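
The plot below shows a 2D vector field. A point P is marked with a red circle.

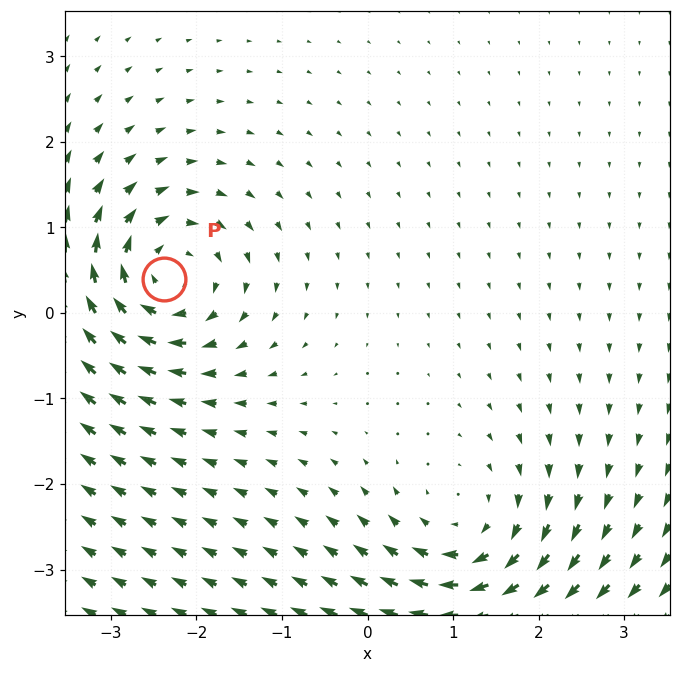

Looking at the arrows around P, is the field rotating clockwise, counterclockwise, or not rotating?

clockwise

Near P at (-2.4, 0.4) the arrows circulate clockwise. The curl (z-component) there is about -5; negative curl means clockwise rotation.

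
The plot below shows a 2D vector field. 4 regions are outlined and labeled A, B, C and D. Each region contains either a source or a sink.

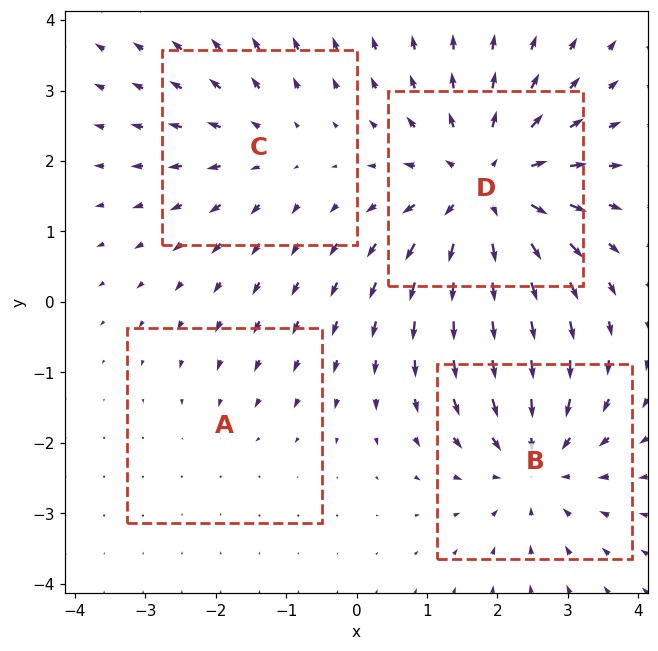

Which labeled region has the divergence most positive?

D

Divergence at each region's feature centre — A: about -2, B: about -5, C: about +3, D: about +6. Region D is most positive.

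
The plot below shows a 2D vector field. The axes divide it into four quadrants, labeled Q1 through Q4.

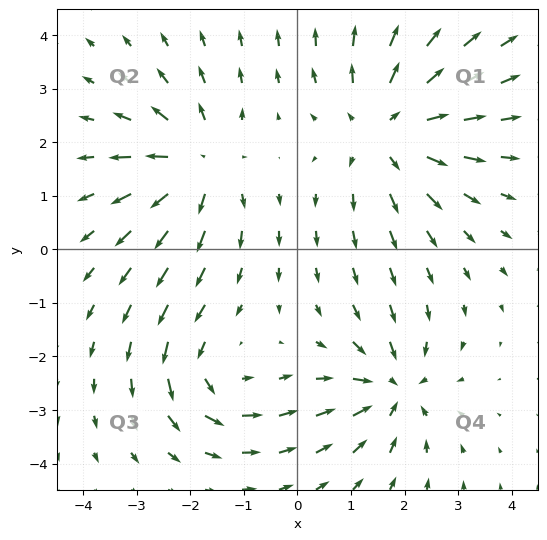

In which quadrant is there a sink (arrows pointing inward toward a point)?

Q4

The sink sits at approximately (1.8, -2.6), which lies in quadrant Q4. The divergence there is about -4, negative as expected for a sink.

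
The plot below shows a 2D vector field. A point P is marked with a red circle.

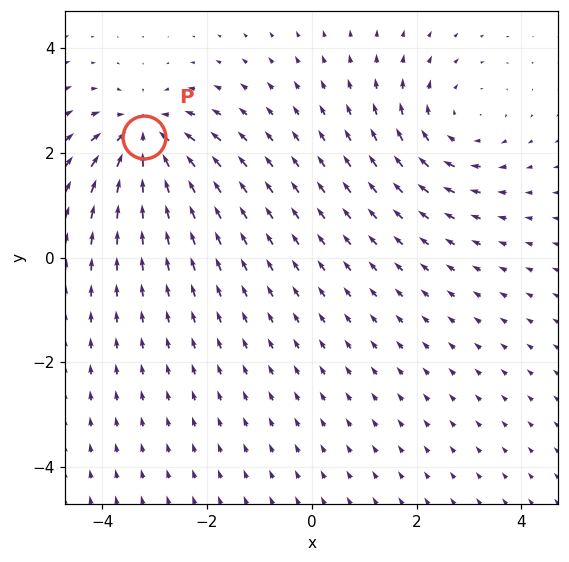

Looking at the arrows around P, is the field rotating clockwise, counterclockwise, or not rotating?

not rotating

Near P at (-3.2, 2.3) the arrows show no circulation. The curl there is ≈0.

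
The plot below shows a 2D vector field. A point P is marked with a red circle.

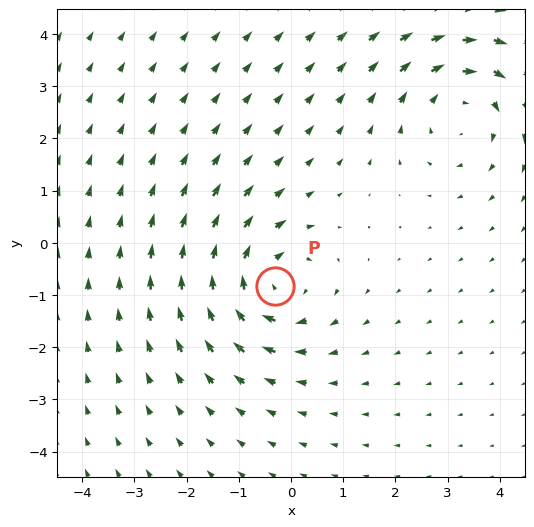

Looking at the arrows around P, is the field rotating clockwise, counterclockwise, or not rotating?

Near P at (-0.3, -0.8) the arrows circulate clockwise. The curl (z-component) there is about -4; negative curl means clockwise rotation.

clockwise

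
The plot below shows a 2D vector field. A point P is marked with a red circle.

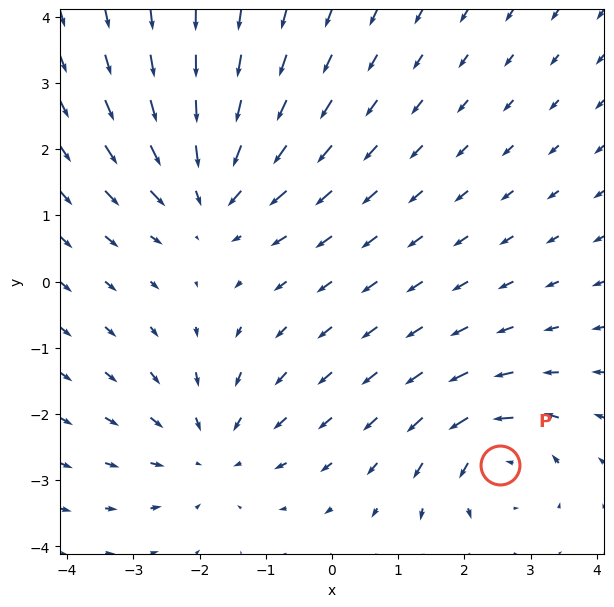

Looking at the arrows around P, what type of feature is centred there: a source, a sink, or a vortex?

At P (2.5, -2.8) the arrows circulate counterclockwise. Divergence ≈0, curl about +5 — near-zero divergence with nonzero curl is a vortex.

vortex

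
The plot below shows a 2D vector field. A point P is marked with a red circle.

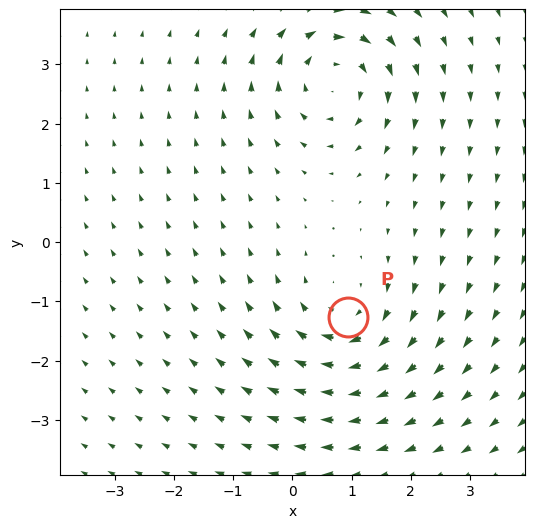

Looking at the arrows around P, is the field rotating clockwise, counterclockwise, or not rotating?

Near P at (0.9, -1.3) the arrows circulate clockwise. The curl (z-component) there is about -4; negative curl means clockwise rotation.

clockwise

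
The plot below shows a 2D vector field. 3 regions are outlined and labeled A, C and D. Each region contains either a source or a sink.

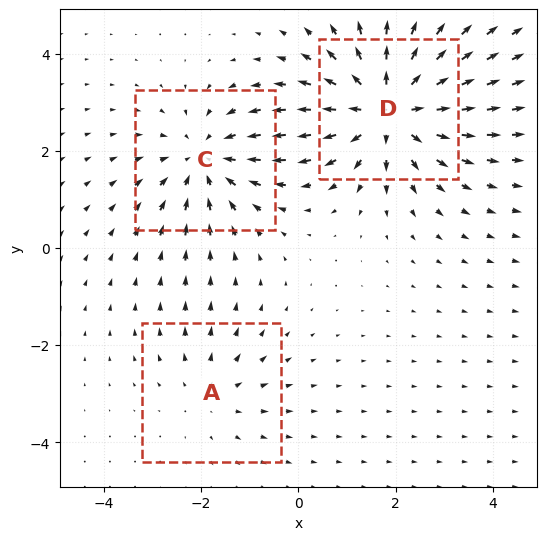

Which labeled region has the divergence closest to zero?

Divergence at each region's feature centre — A: about +2, C: about -3, D: about +4. Region A is closest to zero.

A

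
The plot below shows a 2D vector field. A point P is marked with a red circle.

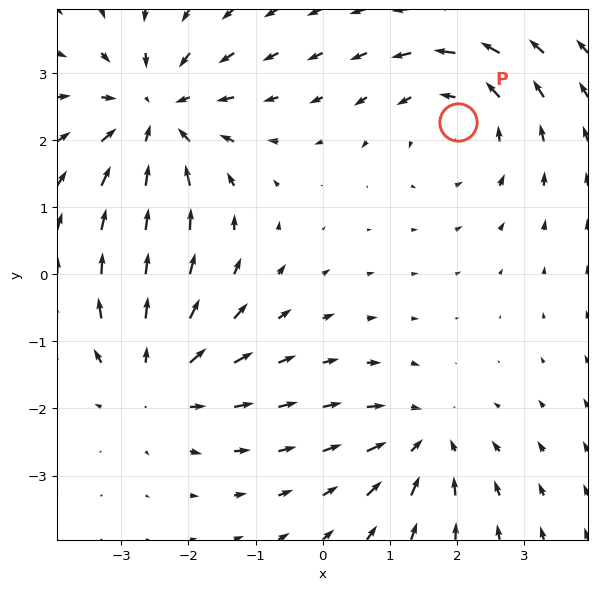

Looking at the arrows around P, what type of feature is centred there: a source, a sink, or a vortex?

vortex

At P (2.0, 2.3) the arrows circulate counterclockwise. Divergence ≈0, curl about +3 — near-zero divergence with nonzero curl is a vortex.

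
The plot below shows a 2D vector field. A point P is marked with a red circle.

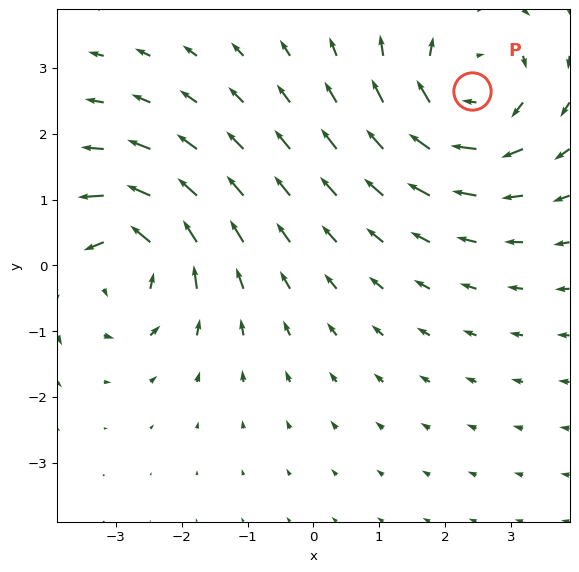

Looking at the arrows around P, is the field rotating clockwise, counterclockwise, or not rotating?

Near P at (2.4, 2.6) the arrows circulate clockwise. The curl (z-component) there is about -5; negative curl means clockwise rotation.

clockwise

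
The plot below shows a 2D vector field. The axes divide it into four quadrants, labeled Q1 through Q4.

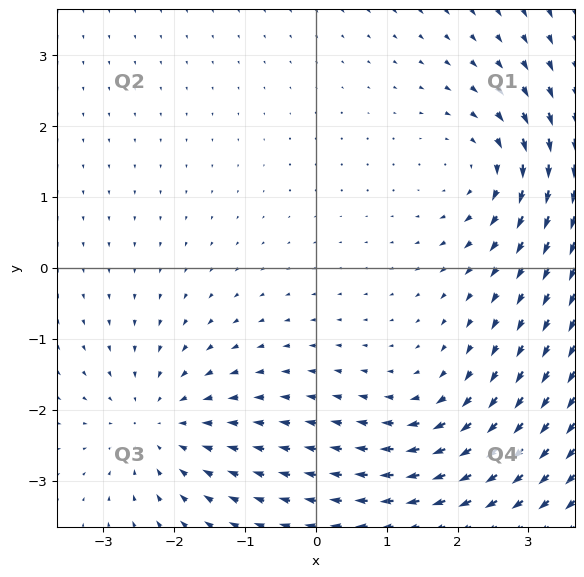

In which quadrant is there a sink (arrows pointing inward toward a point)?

The sink sits at approximately (-2.2, -2.2), which lies in quadrant Q3. The divergence there is about -4, negative as expected for a sink.

Q3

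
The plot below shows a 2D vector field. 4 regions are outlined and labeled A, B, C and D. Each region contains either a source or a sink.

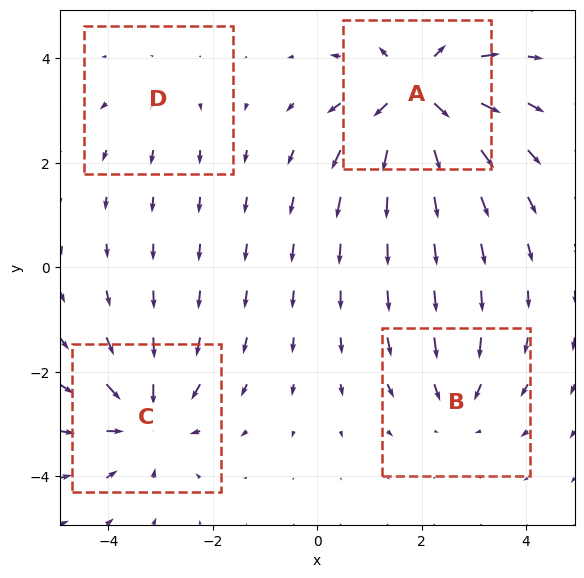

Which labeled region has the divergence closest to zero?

Divergence at each region's feature centre — A: about +7, B: about -3, C: about -5, D: about +2. Region D is closest to zero.

D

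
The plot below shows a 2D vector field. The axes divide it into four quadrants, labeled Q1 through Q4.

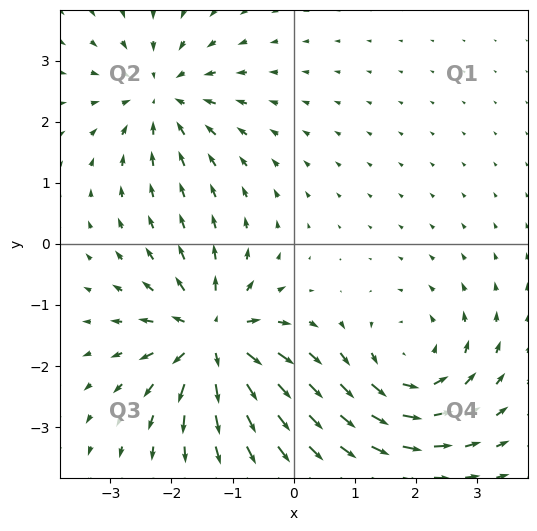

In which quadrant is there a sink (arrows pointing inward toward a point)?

Q2

The sink sits at approximately (-2.2, 2.4), which lies in quadrant Q2. The divergence there is about -4, negative as expected for a sink.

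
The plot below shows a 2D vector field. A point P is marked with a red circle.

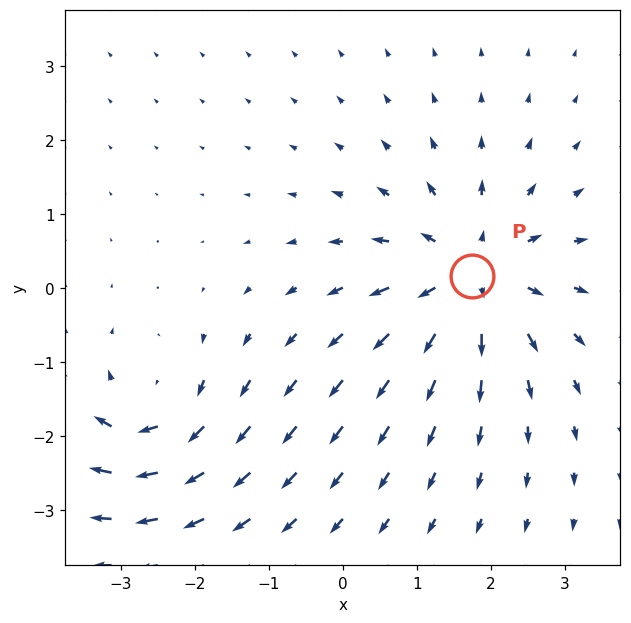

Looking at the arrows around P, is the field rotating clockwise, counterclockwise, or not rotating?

Near P at (1.7, 0.2) the arrows show no circulation. The curl there is ≈0.

not rotating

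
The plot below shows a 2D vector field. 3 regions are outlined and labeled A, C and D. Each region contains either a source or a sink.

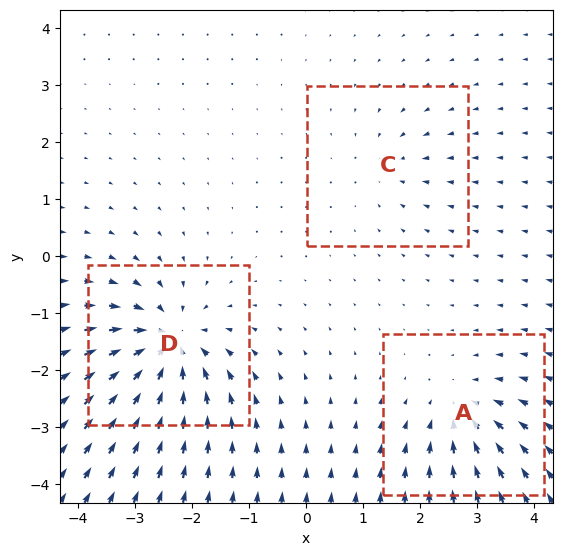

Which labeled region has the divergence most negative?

Divergence at each region's feature centre — A: about -4, C: about -2, D: about -7. Region D is most negative.

D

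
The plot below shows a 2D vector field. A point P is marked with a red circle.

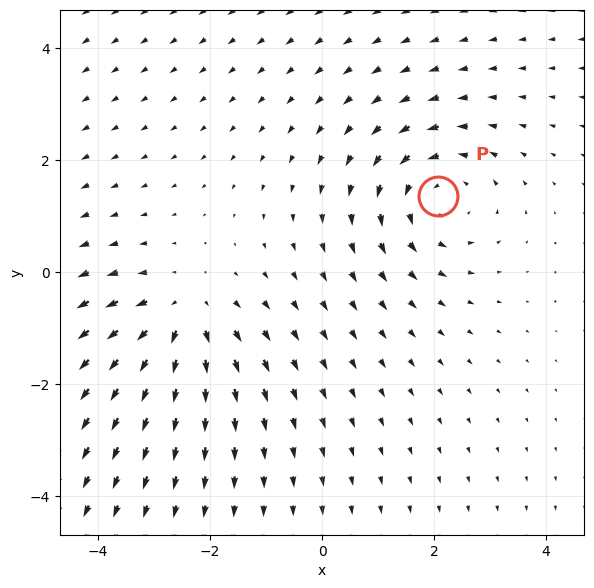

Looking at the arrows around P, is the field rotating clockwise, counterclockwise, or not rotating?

counterclockwise

Near P at (2.1, 1.4) the arrows circulate counterclockwise. The curl (z-component) there is about +3; positive curl means counterclockwise rotation.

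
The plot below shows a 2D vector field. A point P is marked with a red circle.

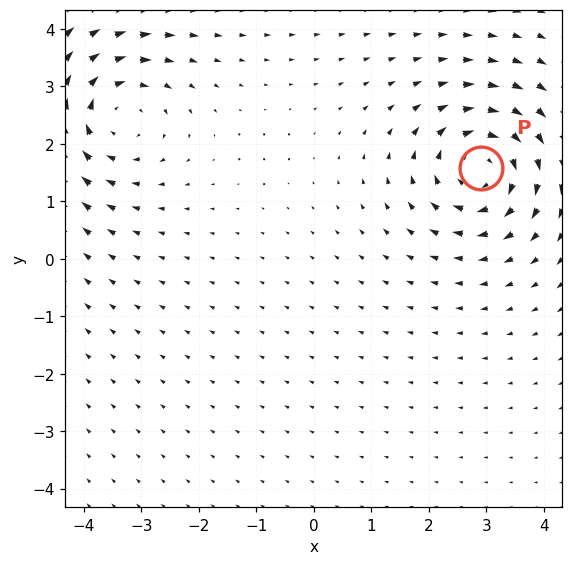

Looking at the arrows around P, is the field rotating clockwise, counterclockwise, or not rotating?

clockwise

Near P at (2.9, 1.6) the arrows circulate clockwise. The curl (z-component) there is about -5; negative curl means clockwise rotation.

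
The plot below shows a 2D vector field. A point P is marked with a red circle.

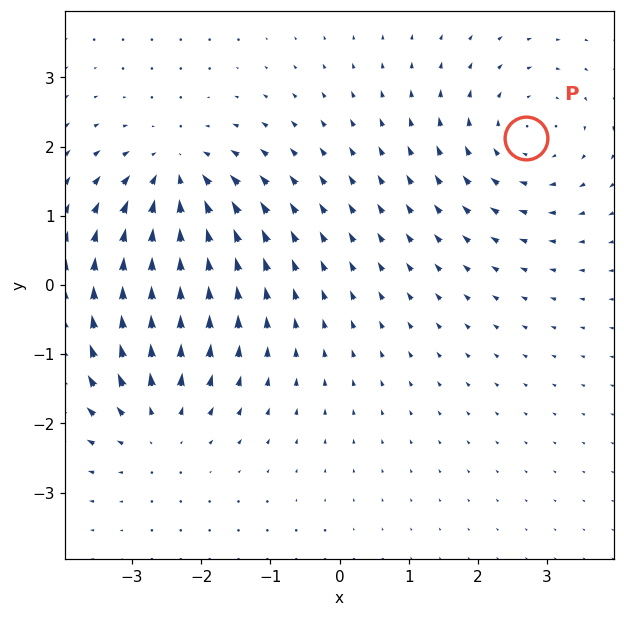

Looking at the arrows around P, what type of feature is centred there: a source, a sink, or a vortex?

At P (2.7, 2.1) the arrows circulate clockwise. Divergence ≈0, curl about -4 — near-zero divergence with nonzero curl is a vortex.

vortex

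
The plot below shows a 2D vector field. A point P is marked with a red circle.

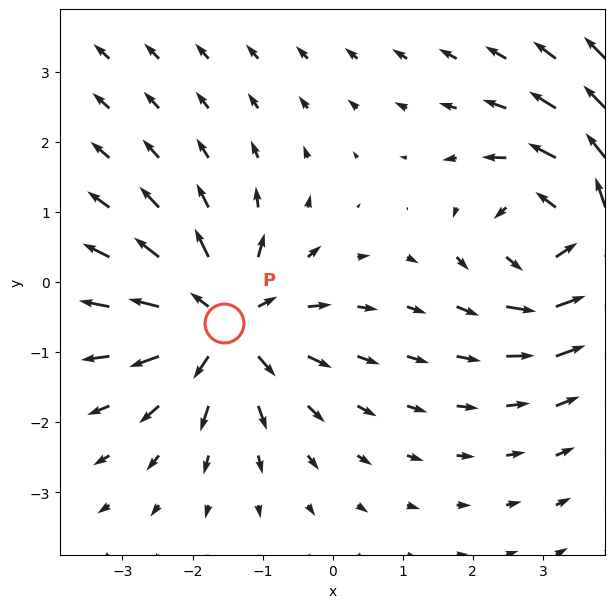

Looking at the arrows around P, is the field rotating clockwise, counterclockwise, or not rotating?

Near P at (-1.5, -0.6) the arrows show no circulation. The curl there is ≈0.

not rotating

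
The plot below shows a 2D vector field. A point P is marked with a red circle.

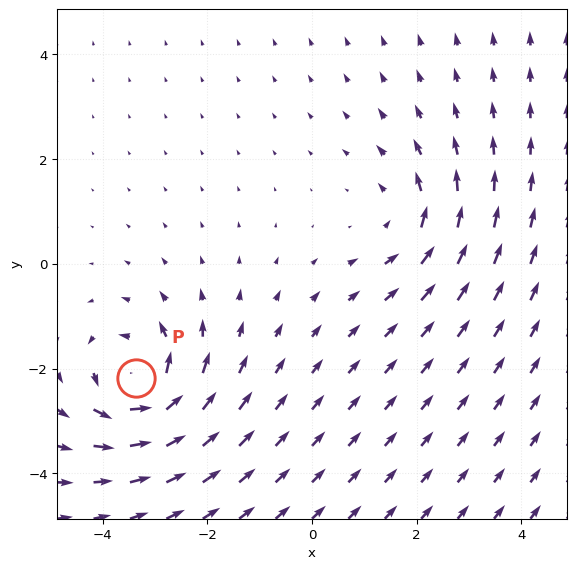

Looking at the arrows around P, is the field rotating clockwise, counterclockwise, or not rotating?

Near P at (-3.4, -2.2) the arrows circulate counterclockwise. The curl (z-component) there is about +6; positive curl means counterclockwise rotation.

counterclockwise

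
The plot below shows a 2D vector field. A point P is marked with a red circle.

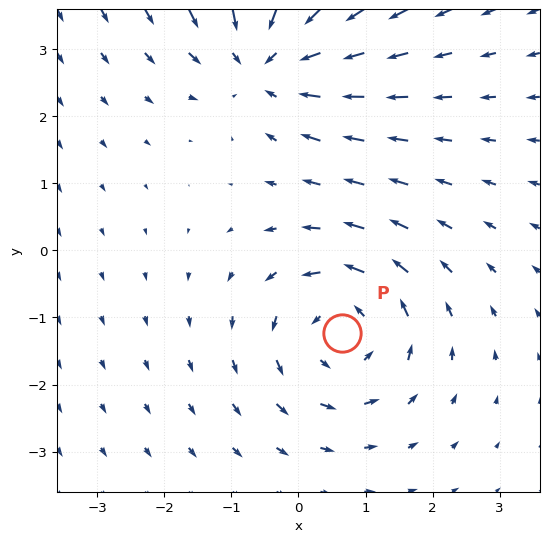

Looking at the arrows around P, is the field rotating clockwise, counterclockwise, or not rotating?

counterclockwise

Near P at (0.7, -1.2) the arrows circulate counterclockwise. The curl (z-component) there is about +3; positive curl means counterclockwise rotation.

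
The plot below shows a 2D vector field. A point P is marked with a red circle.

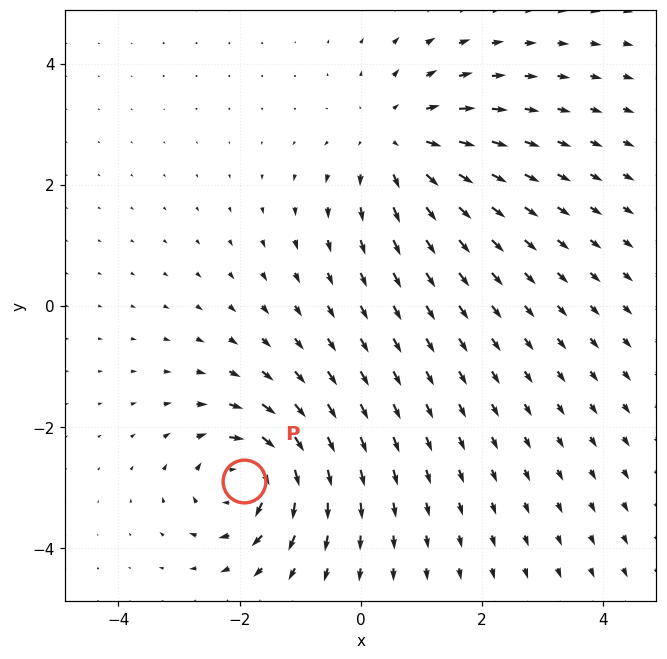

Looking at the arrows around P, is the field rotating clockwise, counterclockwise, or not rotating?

Near P at (-1.9, -2.9) the arrows circulate clockwise. The curl (z-component) there is about -4; negative curl means clockwise rotation.

clockwise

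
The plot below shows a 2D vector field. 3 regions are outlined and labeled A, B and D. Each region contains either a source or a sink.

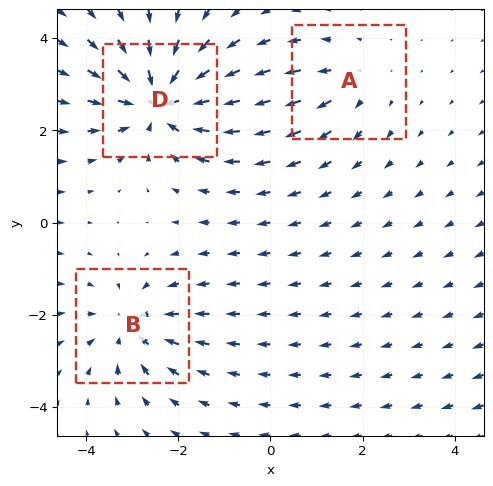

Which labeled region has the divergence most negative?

D

Divergence at each region's feature centre — A: about +2, B: about -3, D: about -5. Region D is most negative.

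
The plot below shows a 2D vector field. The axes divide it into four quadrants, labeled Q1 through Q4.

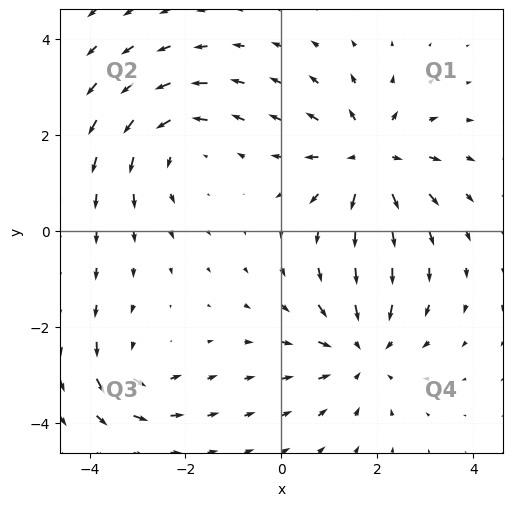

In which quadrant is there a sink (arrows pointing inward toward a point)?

Q4

The sink sits at approximately (1.7, -2.5), which lies in quadrant Q4. The divergence there is about -3, negative as expected for a sink.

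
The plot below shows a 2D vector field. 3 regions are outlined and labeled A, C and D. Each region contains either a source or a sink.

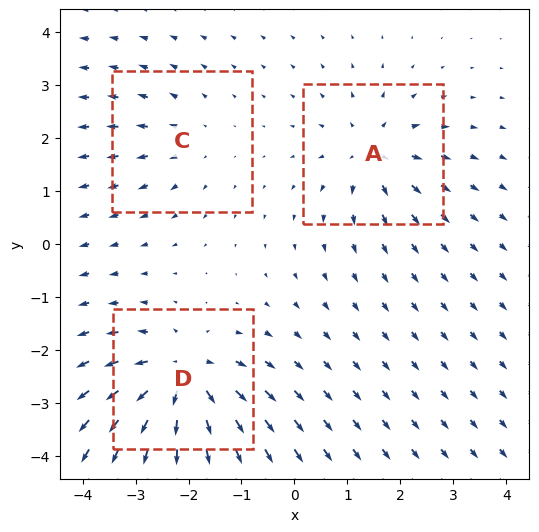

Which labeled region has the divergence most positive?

Divergence at each region's feature centre — A: about +4, C: about +2, D: about +6. Region D is most positive.

D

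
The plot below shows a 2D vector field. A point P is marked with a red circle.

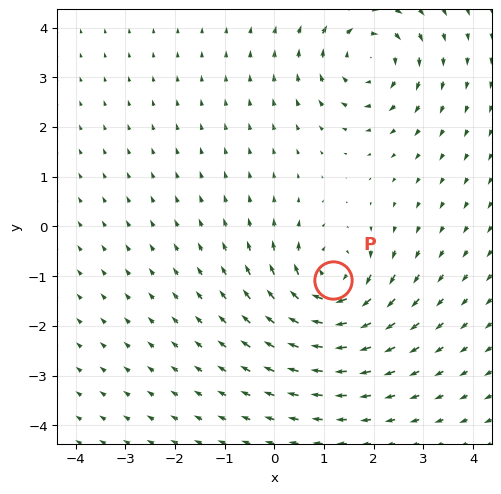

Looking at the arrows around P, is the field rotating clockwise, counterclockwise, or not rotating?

Near P at (1.2, -1.1) the arrows circulate clockwise. The curl (z-component) there is about -7; negative curl means clockwise rotation.

clockwise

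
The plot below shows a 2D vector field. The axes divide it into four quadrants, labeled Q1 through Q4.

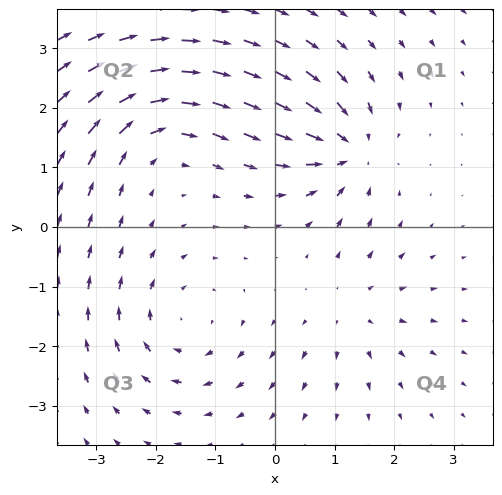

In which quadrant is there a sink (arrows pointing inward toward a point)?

Q1

The sink sits at approximately (1.2, 1.3), which lies in quadrant Q1. The divergence there is about -4, negative as expected for a sink.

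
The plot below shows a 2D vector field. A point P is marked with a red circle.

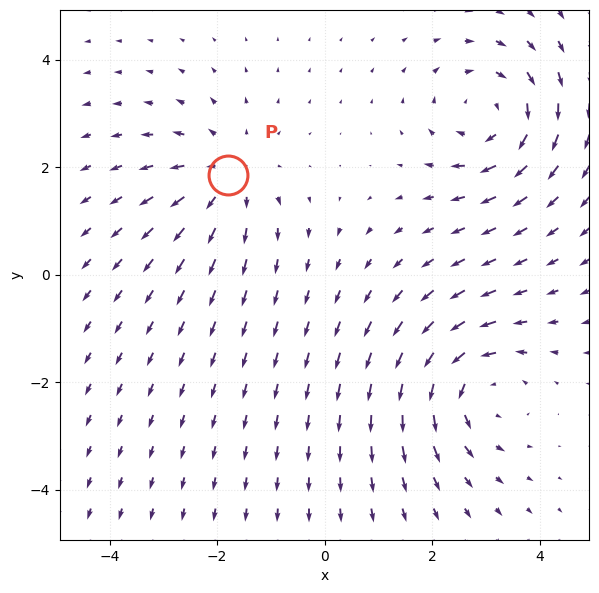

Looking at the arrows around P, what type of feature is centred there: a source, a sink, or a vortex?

At P (-1.8, 1.9) the arrows spread outward. Divergence about +4, curl ≈0 — positive divergence with near-zero curl is a source.

source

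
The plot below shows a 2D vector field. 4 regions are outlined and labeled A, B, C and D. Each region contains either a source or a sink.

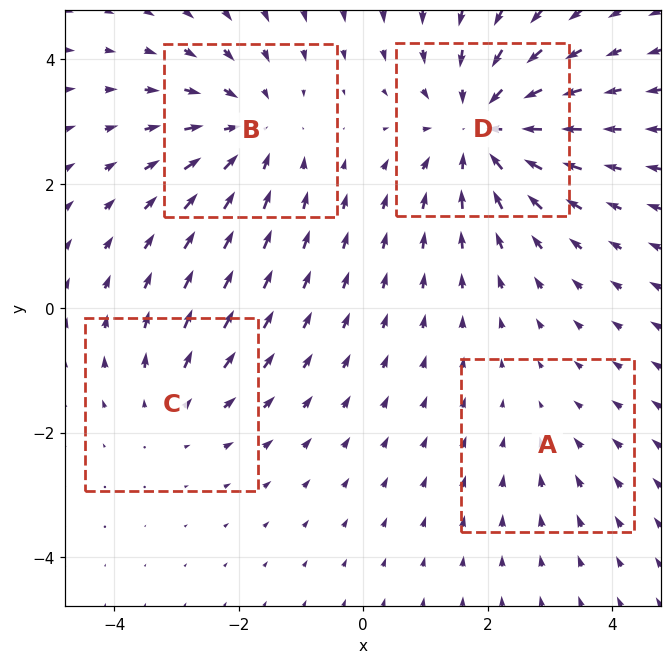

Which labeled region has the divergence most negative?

D

Divergence at each region's feature centre — A: about -2, B: about -4, C: about +3, D: about -6. Region D is most negative.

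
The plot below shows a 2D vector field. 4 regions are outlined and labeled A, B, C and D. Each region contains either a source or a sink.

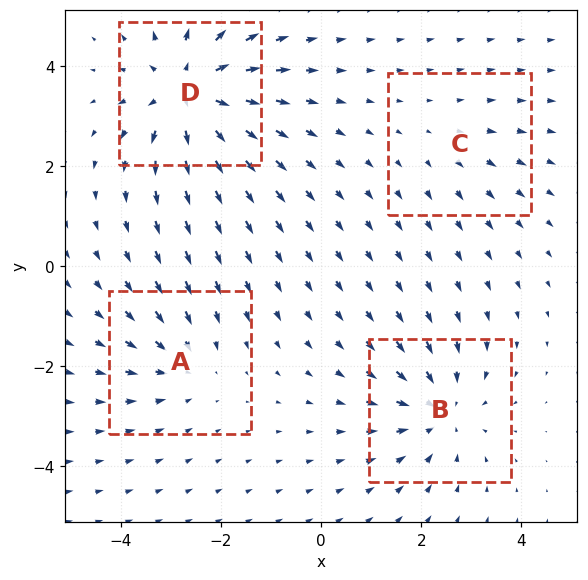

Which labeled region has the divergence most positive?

D

Divergence at each region's feature centre — A: about -3, B: about -4, C: about +2, D: about +6. Region D is most positive.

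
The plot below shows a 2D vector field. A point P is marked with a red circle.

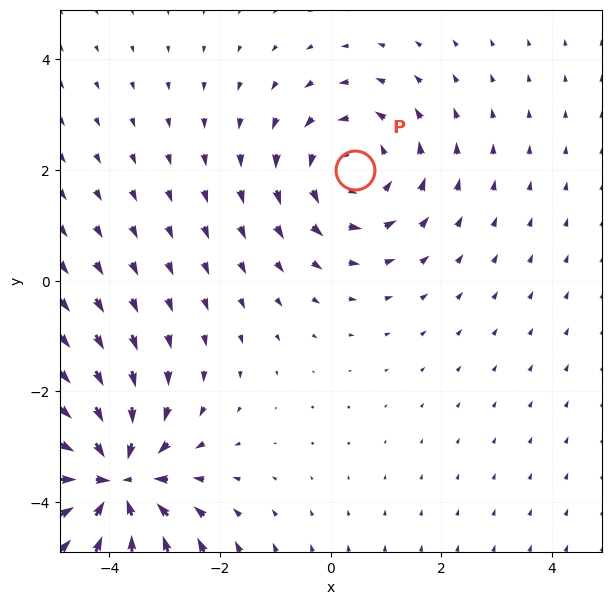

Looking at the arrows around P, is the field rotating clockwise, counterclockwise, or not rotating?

Near P at (0.4, 2.0) the arrows circulate counterclockwise. The curl (z-component) there is about +2; positive curl means counterclockwise rotation.

counterclockwise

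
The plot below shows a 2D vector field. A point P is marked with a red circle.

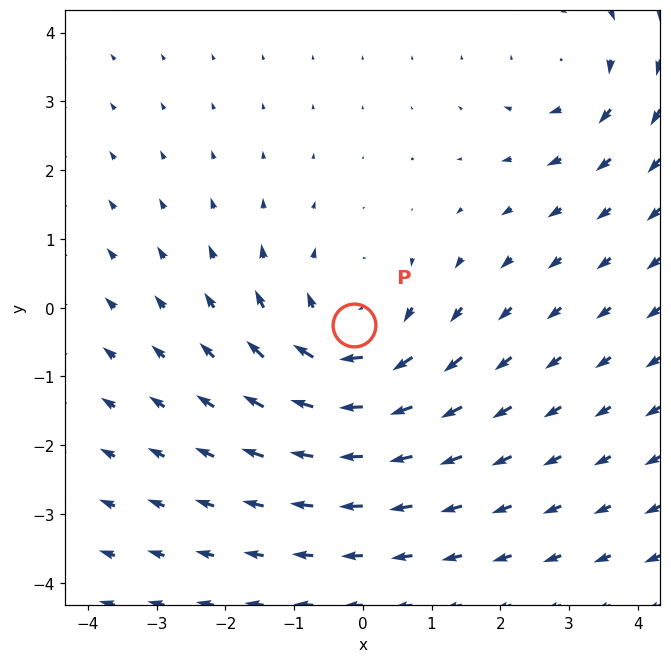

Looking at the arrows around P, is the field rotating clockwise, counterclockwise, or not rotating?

Near P at (-0.1, -0.3) the arrows circulate clockwise. The curl (z-component) there is about -4; negative curl means clockwise rotation.

clockwise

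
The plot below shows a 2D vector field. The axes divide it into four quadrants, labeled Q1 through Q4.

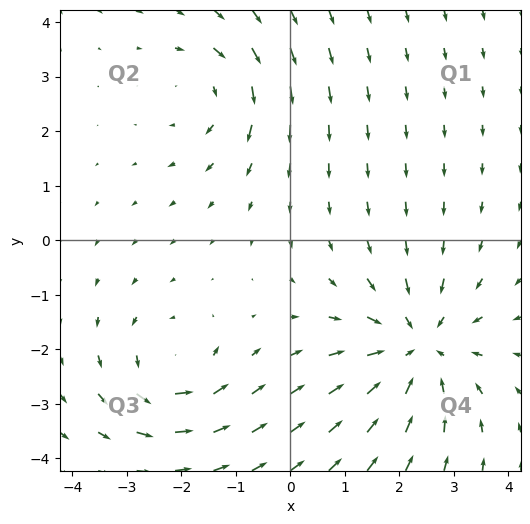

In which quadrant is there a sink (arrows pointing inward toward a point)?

The sink sits at approximately (2.3, -2.0), which lies in quadrant Q4. The divergence there is about -4, negative as expected for a sink.

Q4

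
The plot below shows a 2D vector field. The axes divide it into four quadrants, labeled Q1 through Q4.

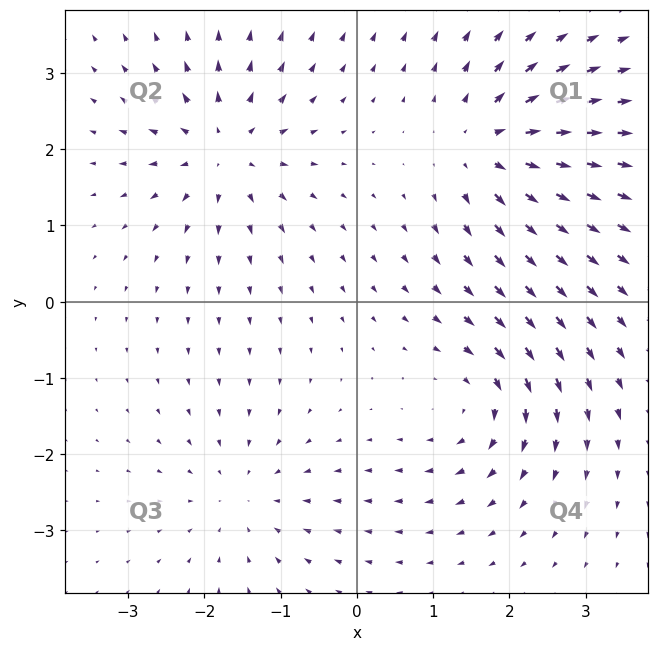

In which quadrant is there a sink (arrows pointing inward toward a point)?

Q3

The sink sits at approximately (-1.5, -2.6), which lies in quadrant Q3. The divergence there is about -3, negative as expected for a sink.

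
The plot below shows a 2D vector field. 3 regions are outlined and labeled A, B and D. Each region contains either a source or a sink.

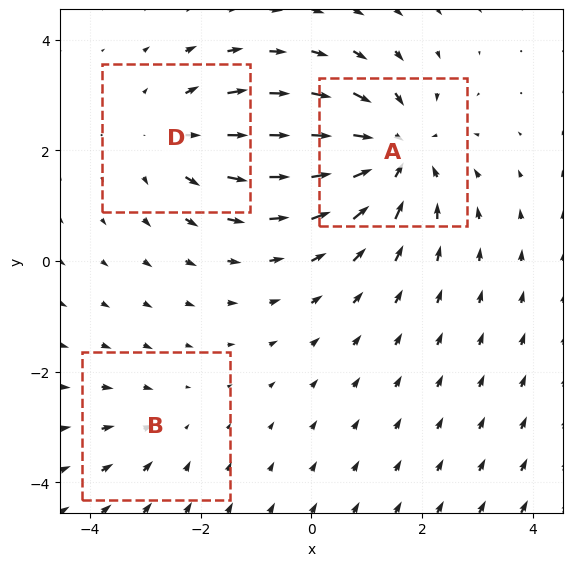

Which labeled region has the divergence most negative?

Divergence at each region's feature centre — A: about -4, B: about -2, D: about +3. Region A is most negative.

A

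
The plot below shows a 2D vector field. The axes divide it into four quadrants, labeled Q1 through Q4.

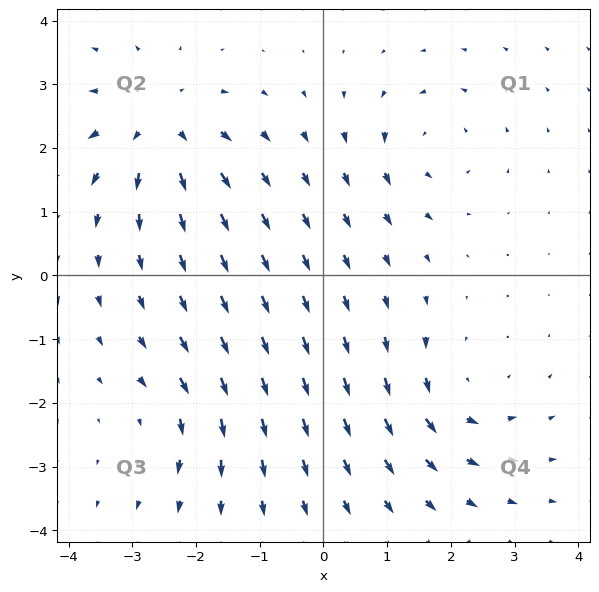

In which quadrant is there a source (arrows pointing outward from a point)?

Q2

The source sits at approximately (-2.6, 2.3), which lies in quadrant Q2. The divergence there is about +5, positive as expected for a source.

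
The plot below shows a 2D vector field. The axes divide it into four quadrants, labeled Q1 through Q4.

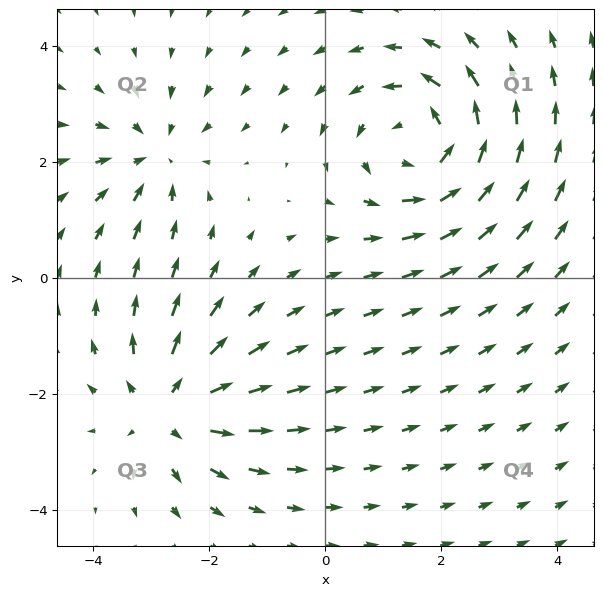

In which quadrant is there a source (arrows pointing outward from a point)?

The source sits at approximately (-2.7, -2.2), which lies in quadrant Q3. The divergence there is about +4, positive as expected for a source.

Q3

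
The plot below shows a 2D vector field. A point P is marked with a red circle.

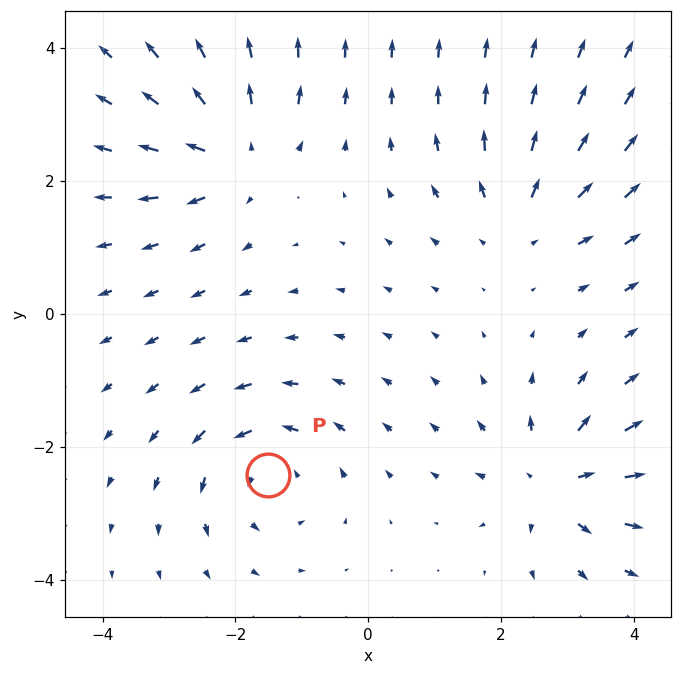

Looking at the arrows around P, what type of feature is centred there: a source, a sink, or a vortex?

At P (-1.5, -2.4) the arrows circulate counterclockwise. Divergence ≈0, curl about +4 — near-zero divergence with nonzero curl is a vortex.

vortex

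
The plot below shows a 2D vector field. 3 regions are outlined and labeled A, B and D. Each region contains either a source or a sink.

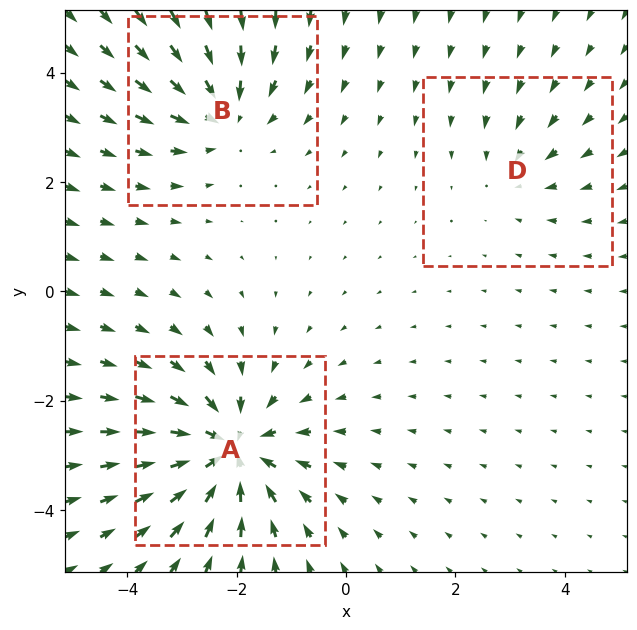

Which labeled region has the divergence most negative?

Divergence at each region's feature centre — A: about -5, B: about -3, D: about -2. Region A is most negative.

A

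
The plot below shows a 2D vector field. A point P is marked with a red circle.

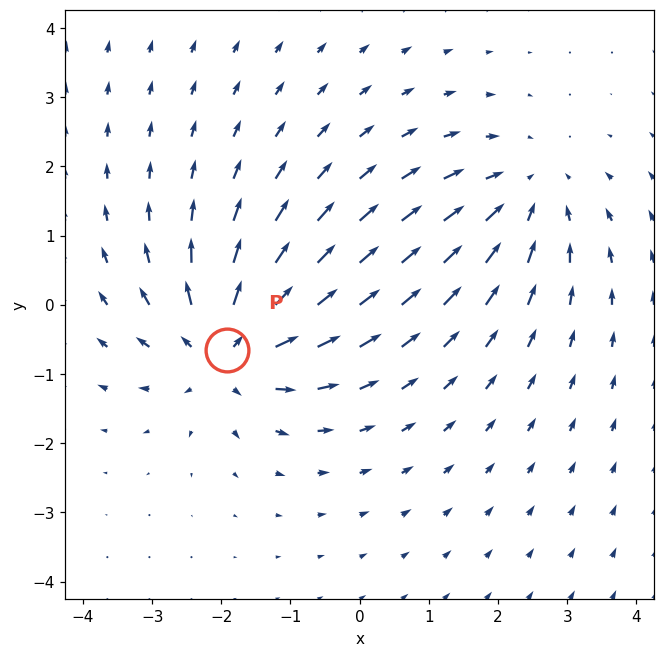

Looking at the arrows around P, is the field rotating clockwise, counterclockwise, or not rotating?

Near P at (-1.9, -0.6) the arrows show no circulation. The curl there is ≈0.

not rotating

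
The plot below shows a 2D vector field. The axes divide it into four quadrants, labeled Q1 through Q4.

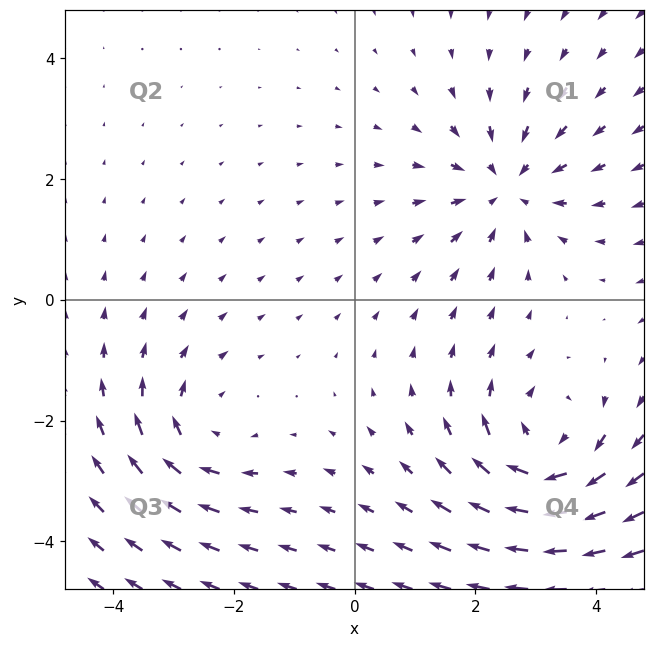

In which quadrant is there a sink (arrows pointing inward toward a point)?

The sink sits at approximately (2.5, 1.9), which lies in quadrant Q1. The divergence there is about -3, negative as expected for a sink.

Q1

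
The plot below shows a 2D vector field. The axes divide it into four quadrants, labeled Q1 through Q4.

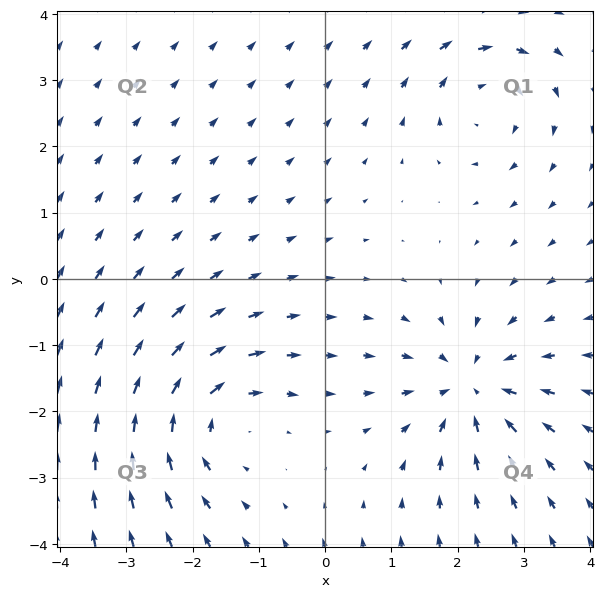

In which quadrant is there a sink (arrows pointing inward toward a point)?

The sink sits at approximately (2.2, -1.6), which lies in quadrant Q4. The divergence there is about -5, negative as expected for a sink.

Q4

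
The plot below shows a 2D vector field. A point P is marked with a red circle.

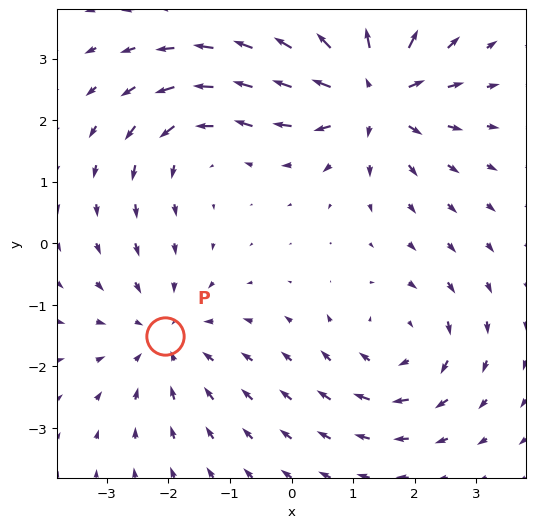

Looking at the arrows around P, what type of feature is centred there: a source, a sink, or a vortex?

At P (-2.1, -1.5) the arrows converge inward. Divergence about -3, curl ≈0 — negative divergence with near-zero curl is a sink.

sink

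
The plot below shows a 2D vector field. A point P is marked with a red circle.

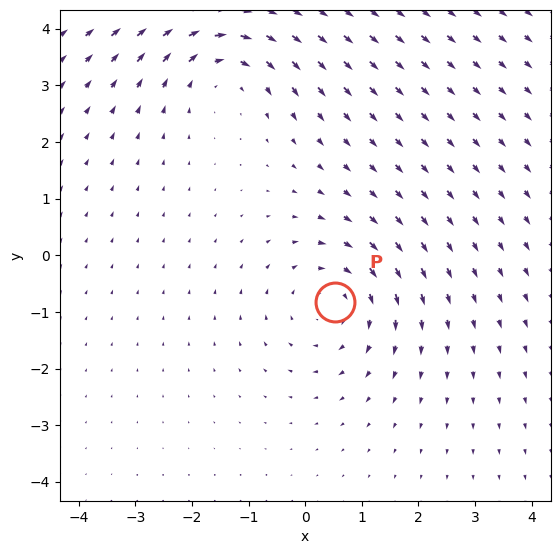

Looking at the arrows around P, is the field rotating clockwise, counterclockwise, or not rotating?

clockwise

Near P at (0.5, -0.8) the arrows circulate clockwise. The curl (z-component) there is about -4; negative curl means clockwise rotation.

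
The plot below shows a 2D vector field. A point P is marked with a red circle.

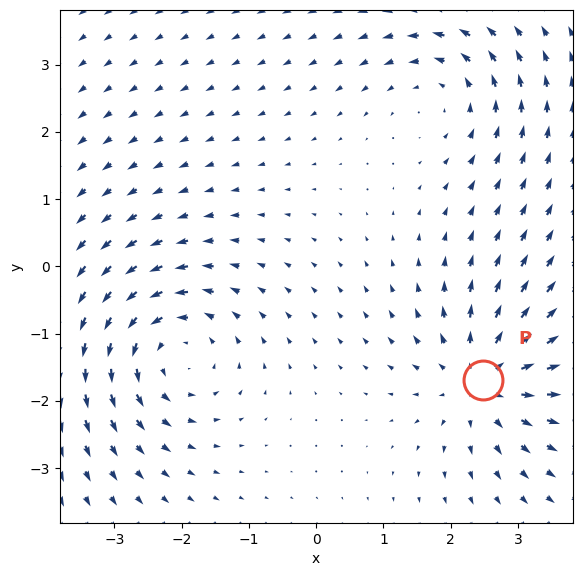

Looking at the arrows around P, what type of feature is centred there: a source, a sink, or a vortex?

At P (2.5, -1.7) the arrows spread outward. Divergence about +4, curl ≈0 — positive divergence with near-zero curl is a source.

source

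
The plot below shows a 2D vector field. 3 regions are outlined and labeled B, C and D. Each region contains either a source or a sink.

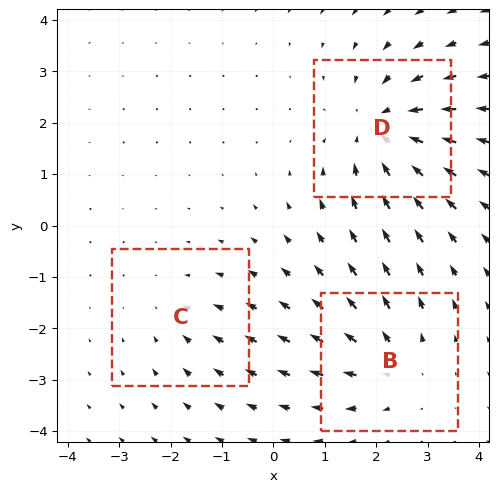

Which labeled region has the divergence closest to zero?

C

Divergence at each region's feature centre — B: about +3, C: about -2, D: about -4. Region C is closest to zero.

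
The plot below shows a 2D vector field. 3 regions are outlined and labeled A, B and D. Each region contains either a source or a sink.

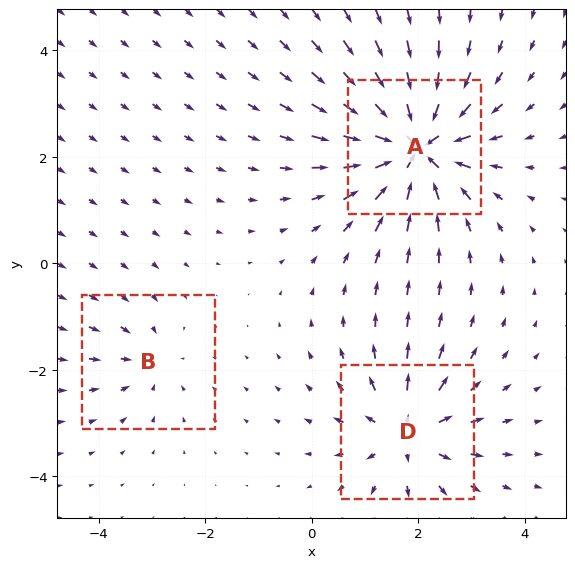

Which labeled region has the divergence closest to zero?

Divergence at each region's feature centre — A: about -7, B: about -2, D: about +4. Region B is closest to zero.

B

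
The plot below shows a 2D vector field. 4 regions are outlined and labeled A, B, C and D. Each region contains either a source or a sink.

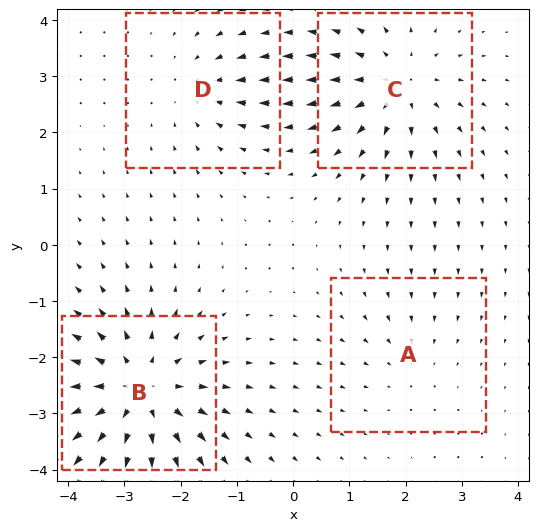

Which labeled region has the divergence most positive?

B

Divergence at each region's feature centre — A: about -2, B: about +6, C: about +5, D: about -3. Region B is most positive.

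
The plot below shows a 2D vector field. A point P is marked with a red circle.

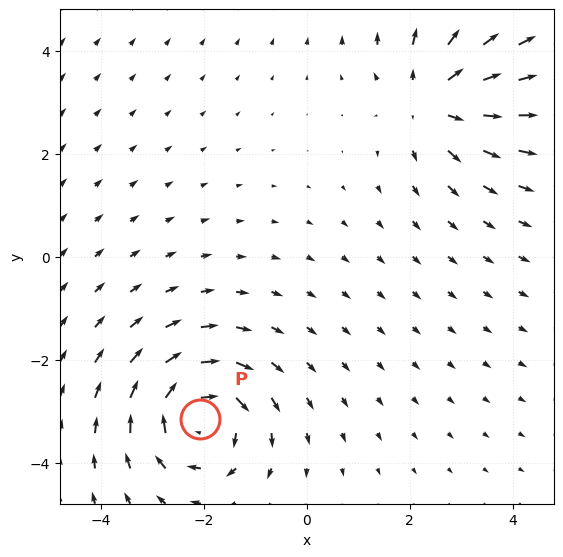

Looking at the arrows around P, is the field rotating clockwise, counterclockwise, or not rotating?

Near P at (-2.1, -3.2) the arrows circulate clockwise. The curl (z-component) there is about -5; negative curl means clockwise rotation.

clockwise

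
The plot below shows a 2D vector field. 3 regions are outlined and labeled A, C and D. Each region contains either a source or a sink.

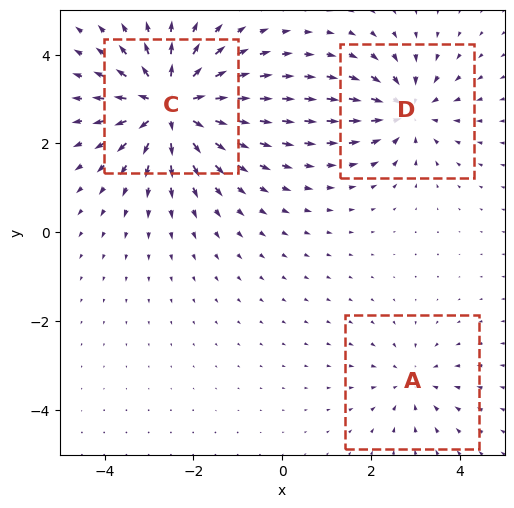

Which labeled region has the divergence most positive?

C

Divergence at each region's feature centre — A: about -2, C: about +5, D: about -3. Region C is most positive.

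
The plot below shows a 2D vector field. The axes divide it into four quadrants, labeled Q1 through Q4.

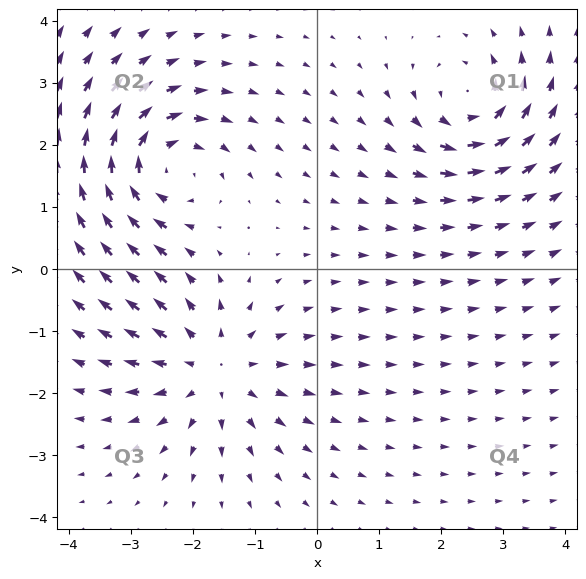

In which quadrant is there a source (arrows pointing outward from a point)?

The source sits at approximately (-1.6, -1.6), which lies in quadrant Q3. The divergence there is about +4, positive as expected for a source.

Q3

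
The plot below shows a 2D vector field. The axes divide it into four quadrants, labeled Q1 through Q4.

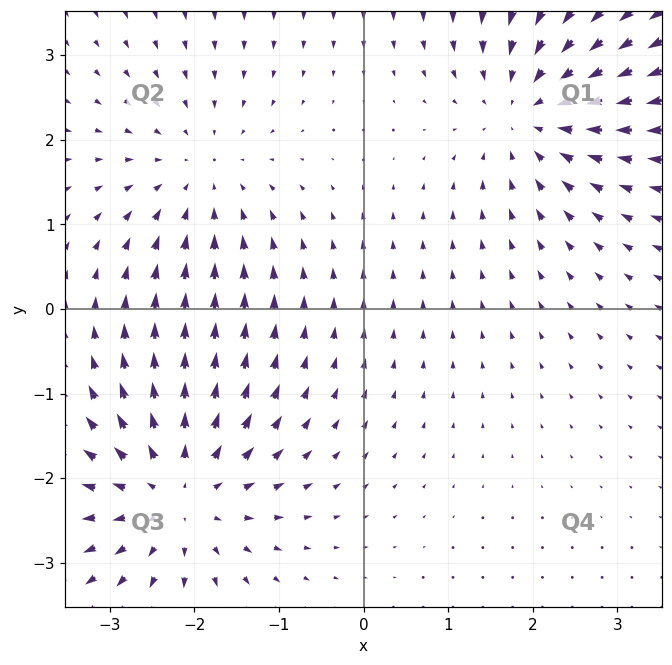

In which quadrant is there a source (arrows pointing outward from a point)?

Q3

The source sits at approximately (-2.2, -2.2), which lies in quadrant Q3. The divergence there is about +4, positive as expected for a source.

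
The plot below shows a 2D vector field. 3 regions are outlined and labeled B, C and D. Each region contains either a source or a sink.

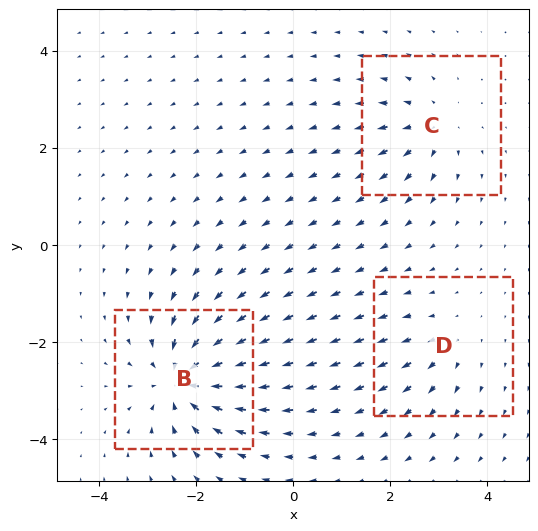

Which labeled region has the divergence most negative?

Divergence at each region's feature centre — B: about -6, C: about +4, D: about +2. Region B is most negative.

B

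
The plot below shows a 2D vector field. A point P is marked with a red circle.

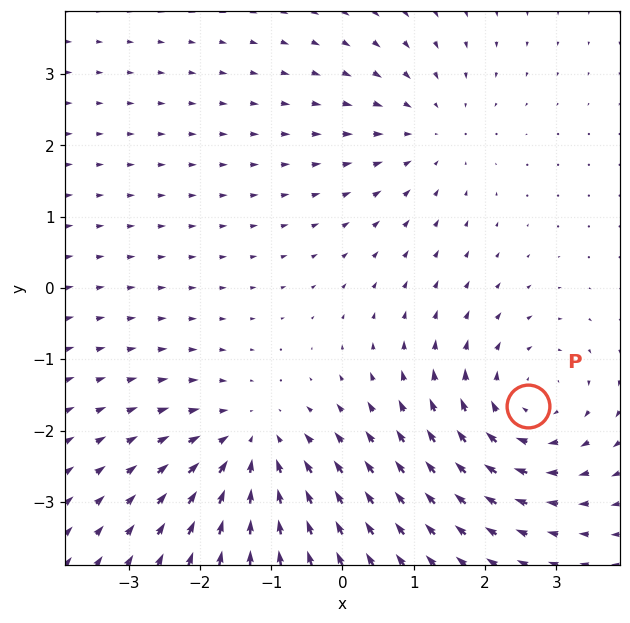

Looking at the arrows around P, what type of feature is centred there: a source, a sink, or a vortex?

vortex

At P (2.6, -1.7) the arrows circulate clockwise. Divergence ≈0, curl about -4 — near-zero divergence with nonzero curl is a vortex.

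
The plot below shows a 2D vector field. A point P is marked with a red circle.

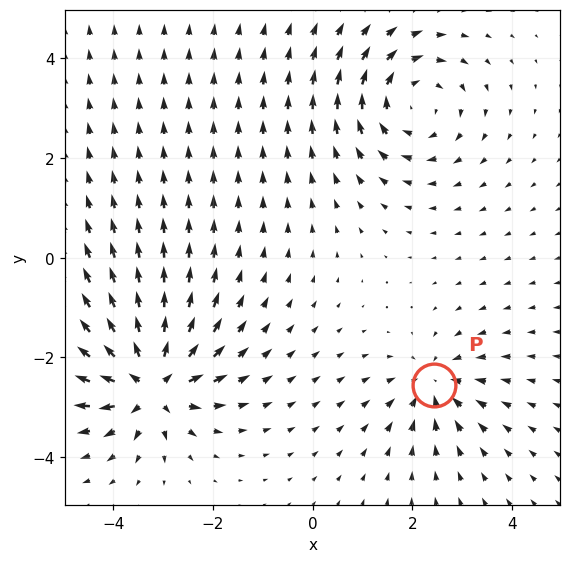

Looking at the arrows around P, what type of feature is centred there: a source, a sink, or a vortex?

At P (2.4, -2.6) the arrows converge inward. Divergence about -4, curl ≈0 — negative divergence with near-zero curl is a sink.

sink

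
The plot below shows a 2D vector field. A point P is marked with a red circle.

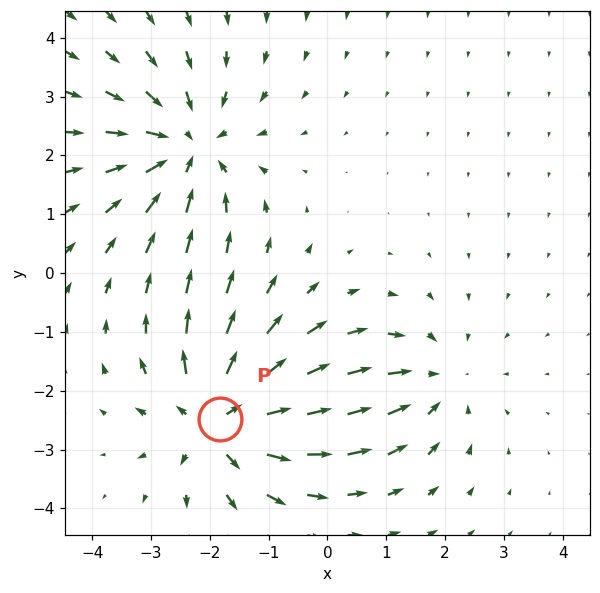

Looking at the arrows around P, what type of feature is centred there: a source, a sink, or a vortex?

source

At P (-1.8, -2.5) the arrows spread outward. Divergence about +5, curl ≈0 — positive divergence with near-zero curl is a source.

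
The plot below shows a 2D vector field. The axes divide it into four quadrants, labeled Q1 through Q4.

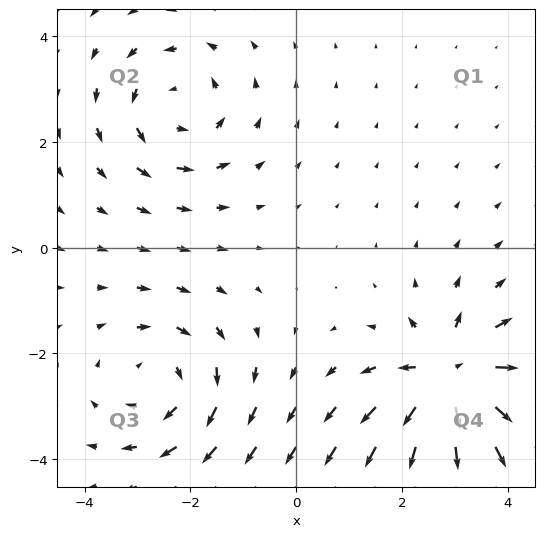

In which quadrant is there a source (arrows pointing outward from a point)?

Q4

The source sits at approximately (2.9, -2.5), which lies in quadrant Q4. The divergence there is about +5, positive as expected for a source.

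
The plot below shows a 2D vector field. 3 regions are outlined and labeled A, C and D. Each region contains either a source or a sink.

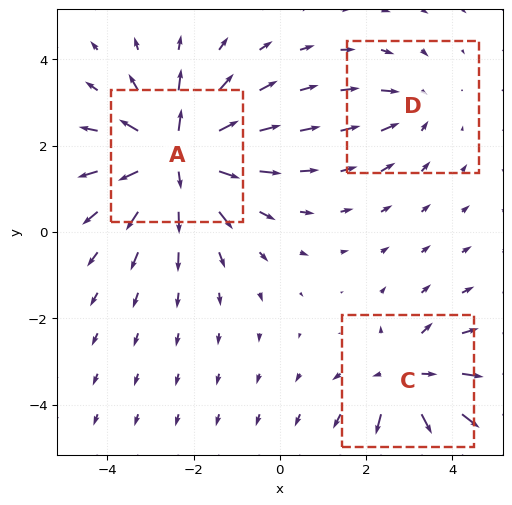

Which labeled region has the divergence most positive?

Divergence at each region's feature centre — A: about +5, C: about +3, D: about -2. Region A is most positive.

A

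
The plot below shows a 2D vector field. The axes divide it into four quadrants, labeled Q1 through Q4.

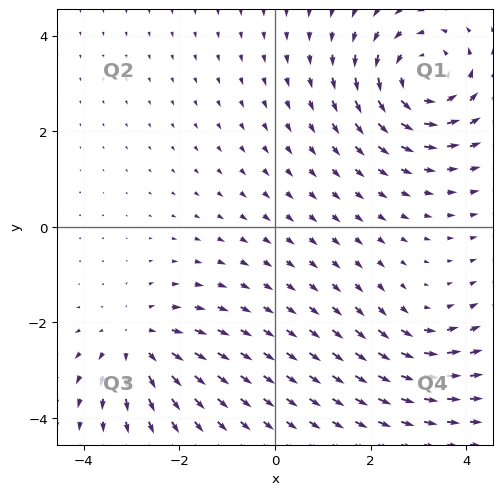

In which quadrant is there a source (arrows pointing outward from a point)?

Q3

The source sits at approximately (-2.9, -2.4), which lies in quadrant Q3. The divergence there is about +3, positive as expected for a source.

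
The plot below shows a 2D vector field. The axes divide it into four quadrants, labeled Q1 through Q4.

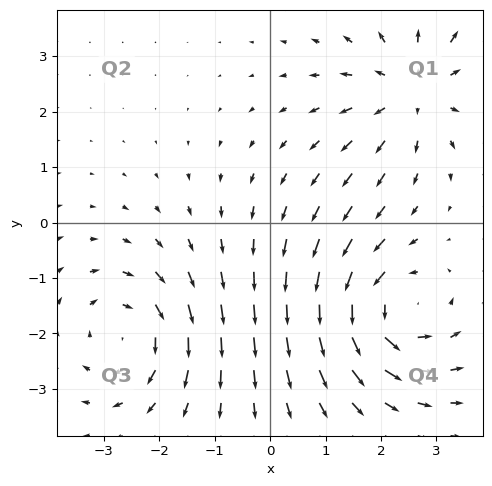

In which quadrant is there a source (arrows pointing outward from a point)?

Q1

The source sits at approximately (2.6, 2.4), which lies in quadrant Q1. The divergence there is about +4, positive as expected for a source.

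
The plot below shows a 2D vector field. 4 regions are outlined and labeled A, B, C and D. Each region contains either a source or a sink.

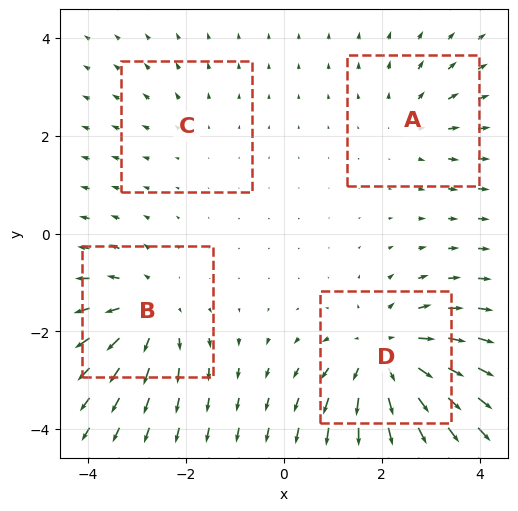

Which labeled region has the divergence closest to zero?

C

Divergence at each region's feature centre — A: about +3, B: about +5, C: about +2, D: about +6. Region C is closest to zero.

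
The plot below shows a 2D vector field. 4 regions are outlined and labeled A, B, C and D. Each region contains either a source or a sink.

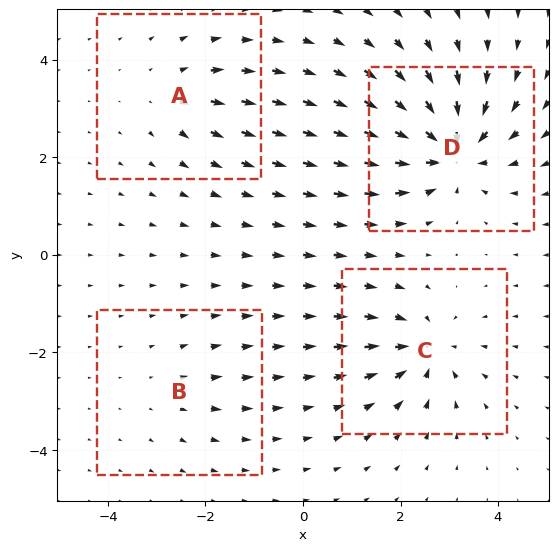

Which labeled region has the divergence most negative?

D

Divergence at each region's feature centre — A: about +4, B: about +2, C: about -6, D: about -8. Region D is most negative.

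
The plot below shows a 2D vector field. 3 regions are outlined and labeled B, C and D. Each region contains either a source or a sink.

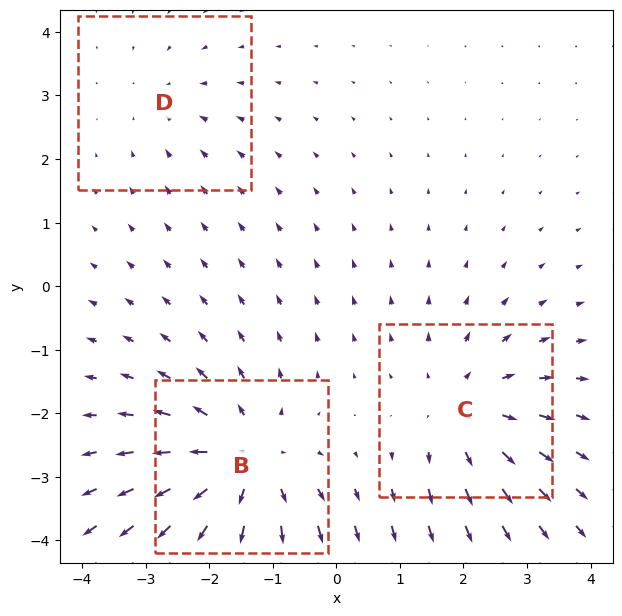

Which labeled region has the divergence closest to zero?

D

Divergence at each region's feature centre — B: about +4, C: about +3, D: about -2. Region D is closest to zero.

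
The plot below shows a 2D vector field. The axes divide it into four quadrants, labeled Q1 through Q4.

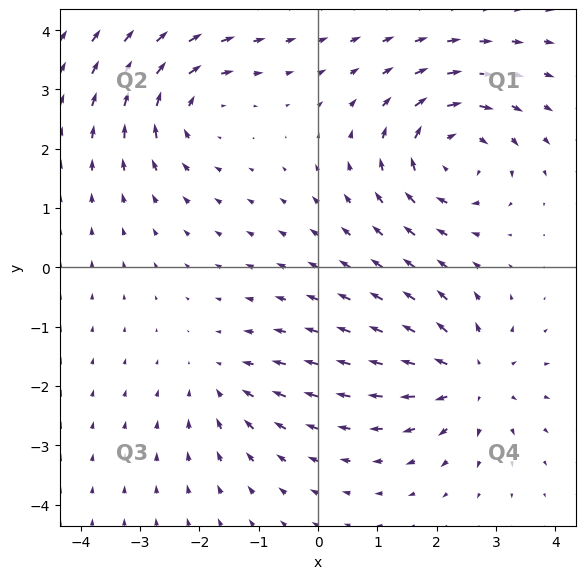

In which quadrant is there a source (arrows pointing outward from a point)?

Q4

The source sits at approximately (2.6, -1.9), which lies in quadrant Q4. The divergence there is about +5, positive as expected for a source.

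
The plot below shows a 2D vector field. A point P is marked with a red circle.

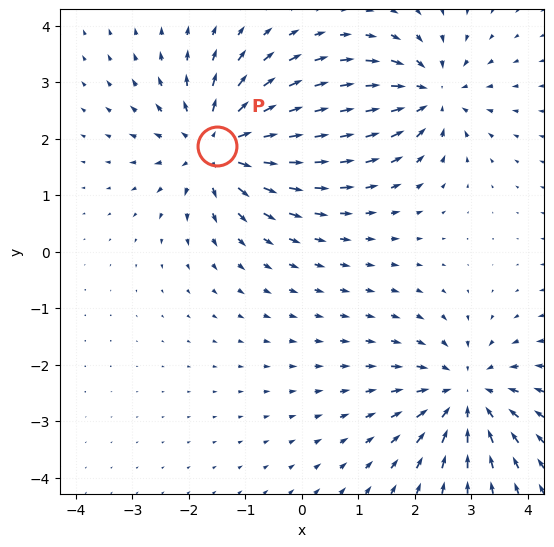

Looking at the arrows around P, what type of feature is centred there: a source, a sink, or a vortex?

source

At P (-1.5, 1.9) the arrows spread outward. Divergence about +5, curl ≈0 — positive divergence with near-zero curl is a source.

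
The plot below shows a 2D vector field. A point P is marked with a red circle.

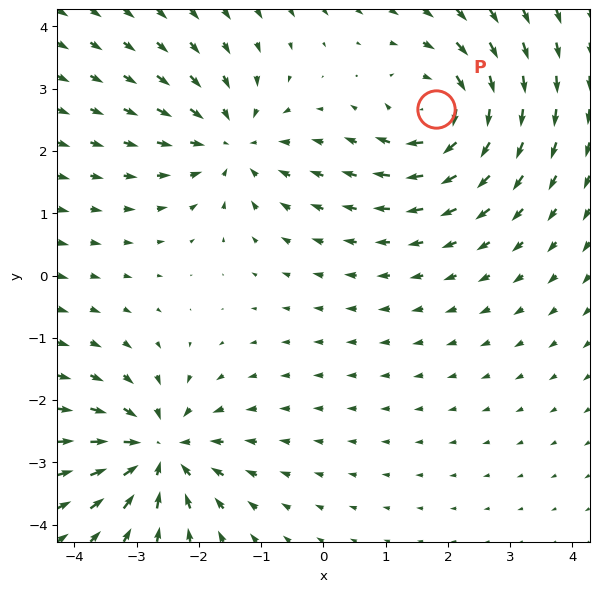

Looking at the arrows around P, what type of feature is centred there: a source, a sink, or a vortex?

At P (1.8, 2.7) the arrows circulate clockwise. Divergence ≈0, curl about -4 — near-zero divergence with nonzero curl is a vortex.

vortex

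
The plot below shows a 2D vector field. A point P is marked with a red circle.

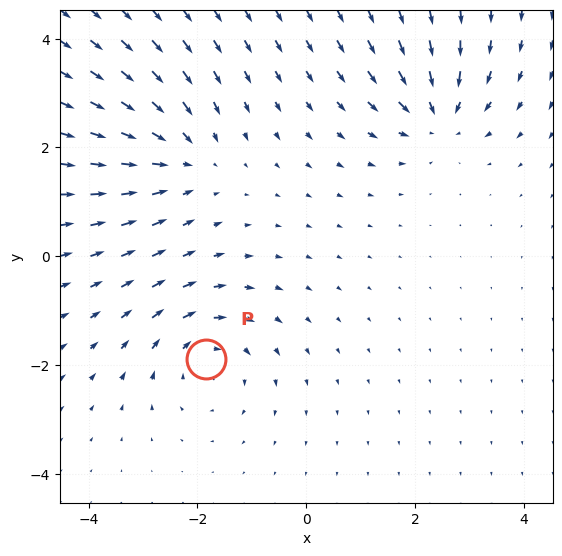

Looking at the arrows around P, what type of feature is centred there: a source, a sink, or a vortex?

vortex

At P (-1.8, -1.9) the arrows circulate clockwise. Divergence ≈0, curl about -3 — near-zero divergence with nonzero curl is a vortex.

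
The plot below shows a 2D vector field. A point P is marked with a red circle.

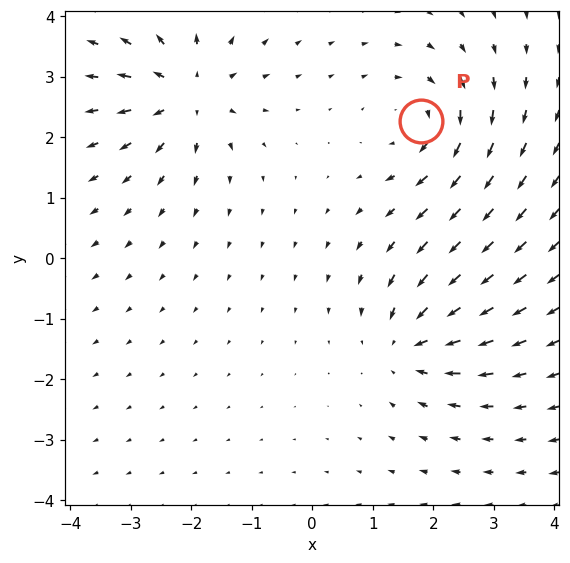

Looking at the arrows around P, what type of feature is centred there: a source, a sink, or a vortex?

At P (1.8, 2.3) the arrows circulate clockwise. Divergence ≈0, curl about -4 — near-zero divergence with nonzero curl is a vortex.

vortex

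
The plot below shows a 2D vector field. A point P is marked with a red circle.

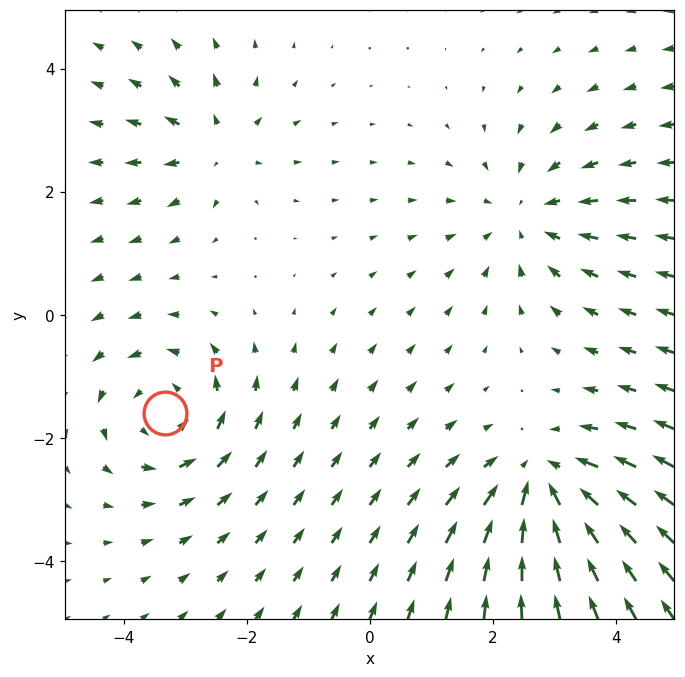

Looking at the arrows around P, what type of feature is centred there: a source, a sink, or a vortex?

At P (-3.3, -1.6) the arrows circulate counterclockwise. Divergence ≈0, curl about +4 — near-zero divergence with nonzero curl is a vortex.

vortex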